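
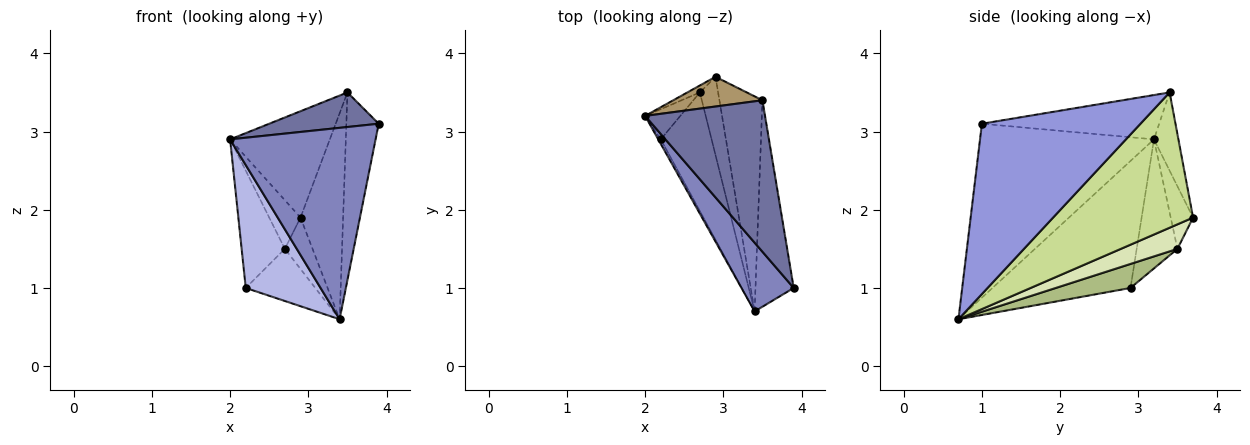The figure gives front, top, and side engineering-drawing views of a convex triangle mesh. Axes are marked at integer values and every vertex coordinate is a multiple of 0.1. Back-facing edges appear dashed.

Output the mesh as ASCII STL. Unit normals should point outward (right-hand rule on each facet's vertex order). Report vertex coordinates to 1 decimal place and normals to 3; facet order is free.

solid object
 facet normal -0.339 -0.209 0.917
  outer loop
   vertex 3.5 3.4 3.5
   vertex 2.0 3.2 2.9
   vertex 3.9 1.0 3.1
  endloop
 endfacet
 facet normal -0.748 -0.625 0.225
  outer loop
   vertex 3.4 0.7 0.6
   vertex 3.9 1.0 3.1
   vertex 2.0 3.2 2.9
  endloop
 endfacet
 facet normal 0.957 0.195 -0.215
  outer loop
   vertex 3.4 0.7 0.6
   vertex 3.5 3.4 3.5
   vertex 3.9 1.0 3.1
  endloop
 endfacet
 facet normal -0.879 -0.476 -0.017
  outer loop
   vertex 2.2 2.9 1.0
   vertex 3.4 0.7 0.6
   vertex 2.0 3.2 2.9
  endloop
 endfacet
 facet normal -0.674 0.715 -0.184
  outer loop
   vertex 2.2 2.9 1.0
   vertex 2.0 3.2 2.9
   vertex 2.7 3.5 1.5
  endloop
 endfacet
 facet normal 0.397 0.369 -0.840
  outer loop
   vertex 2.2 2.9 1.0
   vertex 2.7 3.5 1.5
   vertex 3.4 0.7 0.6
  endloop
 endfacet
 facet normal 0.915 0.279 -0.291
  outer loop
   vertex 2.9 3.7 1.9
   vertex 3.5 3.4 3.5
   vertex 3.4 0.7 0.6
  endloop
 endfacet
 facet normal 0.747 0.365 -0.556
  outer loop
   vertex 2.9 3.7 1.9
   vertex 3.4 0.7 0.6
   vertex 2.7 3.5 1.5
  endloop
 endfacet
 facet normal -0.230 0.937 0.262
  outer loop
   vertex 2.9 3.7 1.9
   vertex 2.0 3.2 2.9
   vertex 3.5 3.4 3.5
  endloop
 endfacet
 facet normal -0.577 0.808 -0.115
  outer loop
   vertex 2.9 3.7 1.9
   vertex 2.7 3.5 1.5
   vertex 2.0 3.2 2.9
  endloop
 endfacet
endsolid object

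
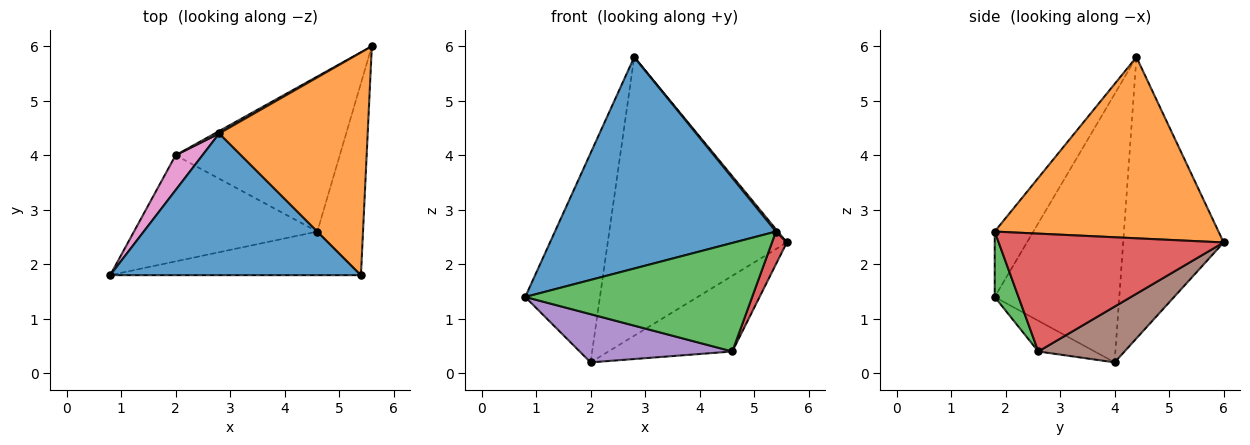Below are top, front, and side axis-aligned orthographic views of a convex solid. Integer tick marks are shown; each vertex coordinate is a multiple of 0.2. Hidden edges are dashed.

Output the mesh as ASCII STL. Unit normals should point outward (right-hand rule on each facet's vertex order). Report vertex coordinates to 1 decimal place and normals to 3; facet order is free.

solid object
 facet normal -0.144 -0.822 0.551
  outer loop
   vertex 2.8 4.4 5.8
   vertex 0.8 1.8 1.4
   vertex 5.4 1.8 2.6
  endloop
 endfacet
 facet normal 0.773 -0.007 0.634
  outer loop
   vertex 2.8 4.4 5.8
   vertex 5.4 1.8 2.6
   vertex 5.6 6.0 2.4
  endloop
 endfacet
 facet normal 0.097 -0.924 -0.371
  outer loop
   vertex 4.6 2.6 0.4
   vertex 5.4 1.8 2.6
   vertex 0.8 1.8 1.4
  endloop
 endfacet
 facet normal 0.931 -0.061 -0.361
  outer loop
   vertex 4.6 2.6 0.4
   vertex 5.6 6.0 2.4
   vertex 5.4 1.8 2.6
  endloop
 endfacet
 facet normal -0.151 -0.409 -0.900
  outer loop
   vertex 2.0 4.0 0.2
   vertex 4.6 2.6 0.4
   vertex 0.8 1.8 1.4
  endloop
 endfacet
 facet normal 0.292 0.420 -0.859
  outer loop
   vertex 2.0 4.0 0.2
   vertex 5.6 6.0 2.4
   vertex 4.6 2.6 0.4
  endloop
 endfacet
 facet normal -0.854 0.513 0.085
  outer loop
   vertex 2.0 4.0 0.2
   vertex 0.8 1.8 1.4
   vertex 2.8 4.4 5.8
  endloop
 endfacet
 facet normal -0.489 0.872 0.008
  outer loop
   vertex 2.0 4.0 0.2
   vertex 2.8 4.4 5.8
   vertex 5.6 6.0 2.4
  endloop
 endfacet
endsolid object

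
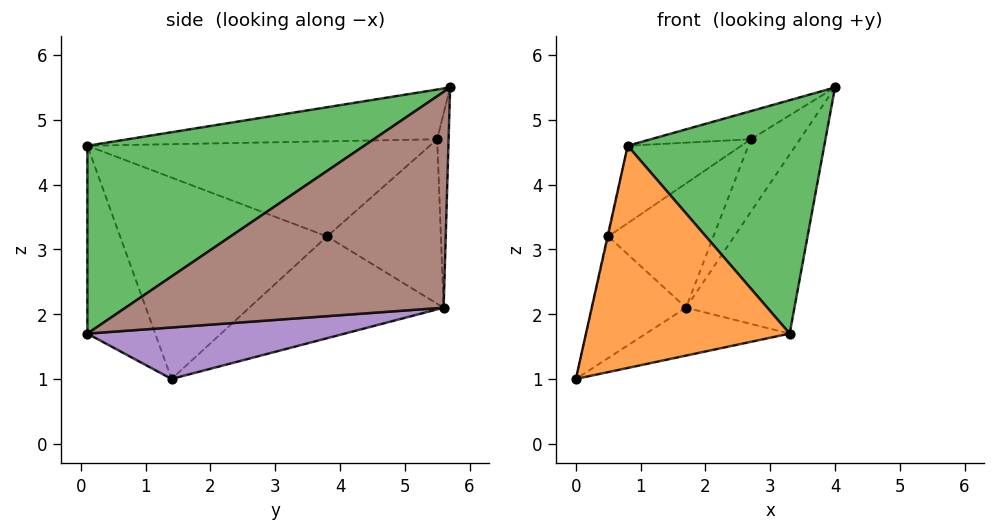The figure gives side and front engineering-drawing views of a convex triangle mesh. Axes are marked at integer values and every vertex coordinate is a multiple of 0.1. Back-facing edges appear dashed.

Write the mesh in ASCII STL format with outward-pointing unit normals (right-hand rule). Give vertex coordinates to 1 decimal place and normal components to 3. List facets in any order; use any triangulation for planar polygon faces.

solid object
 facet normal -0.976 0.003 0.218
  outer loop
   vertex 0.5 3.8 3.2
   vertex 0.0 1.4 1.0
   vertex 0.8 0.1 4.6
  endloop
 endfacet
 facet normal -0.305 -0.915 -0.263
  outer loop
   vertex 3.3 0.1 1.7
   vertex 0.8 0.1 4.6
   vertex 0.0 1.4 1.0
  endloop
 endfacet
 facet normal 0.667 -0.474 0.575
  outer loop
   vertex 3.3 0.1 1.7
   vertex 4.0 5.7 5.5
   vertex 0.8 0.1 4.6
  endloop
 endfacet
 facet normal -0.869 0.420 -0.261
  outer loop
   vertex 1.7 5.6 2.1
   vertex 0.0 1.4 1.0
   vertex 0.5 3.8 3.2
  endloop
 endfacet
 facet normal 0.260 0.145 -0.955
  outer loop
   vertex 1.7 5.6 2.1
   vertex 3.3 0.1 1.7
   vertex 0.0 1.4 1.0
  endloop
 endfacet
 facet normal 0.794 0.271 -0.545
  outer loop
   vertex 1.7 5.6 2.1
   vertex 4.0 5.7 5.5
   vertex 3.3 0.1 1.7
  endloop
 endfacet
 facet normal -0.225 0.967 0.124
  outer loop
   vertex 2.7 5.5 4.7
   vertex 4.0 5.7 5.5
   vertex 1.7 5.6 2.1
  endloop
 endfacet
 facet normal -0.702 0.648 0.295
  outer loop
   vertex 2.7 5.5 4.7
   vertex 1.7 5.6 2.1
   vertex 0.5 3.8 3.2
  endloop
 endfacet
 facet normal -0.535 0.173 0.827
  outer loop
   vertex 2.7 5.5 4.7
   vertex 0.8 0.1 4.6
   vertex 4.0 5.7 5.5
  endloop
 endfacet
 facet normal -0.659 0.219 0.719
  outer loop
   vertex 2.7 5.5 4.7
   vertex 0.5 3.8 3.2
   vertex 0.8 0.1 4.6
  endloop
 endfacet
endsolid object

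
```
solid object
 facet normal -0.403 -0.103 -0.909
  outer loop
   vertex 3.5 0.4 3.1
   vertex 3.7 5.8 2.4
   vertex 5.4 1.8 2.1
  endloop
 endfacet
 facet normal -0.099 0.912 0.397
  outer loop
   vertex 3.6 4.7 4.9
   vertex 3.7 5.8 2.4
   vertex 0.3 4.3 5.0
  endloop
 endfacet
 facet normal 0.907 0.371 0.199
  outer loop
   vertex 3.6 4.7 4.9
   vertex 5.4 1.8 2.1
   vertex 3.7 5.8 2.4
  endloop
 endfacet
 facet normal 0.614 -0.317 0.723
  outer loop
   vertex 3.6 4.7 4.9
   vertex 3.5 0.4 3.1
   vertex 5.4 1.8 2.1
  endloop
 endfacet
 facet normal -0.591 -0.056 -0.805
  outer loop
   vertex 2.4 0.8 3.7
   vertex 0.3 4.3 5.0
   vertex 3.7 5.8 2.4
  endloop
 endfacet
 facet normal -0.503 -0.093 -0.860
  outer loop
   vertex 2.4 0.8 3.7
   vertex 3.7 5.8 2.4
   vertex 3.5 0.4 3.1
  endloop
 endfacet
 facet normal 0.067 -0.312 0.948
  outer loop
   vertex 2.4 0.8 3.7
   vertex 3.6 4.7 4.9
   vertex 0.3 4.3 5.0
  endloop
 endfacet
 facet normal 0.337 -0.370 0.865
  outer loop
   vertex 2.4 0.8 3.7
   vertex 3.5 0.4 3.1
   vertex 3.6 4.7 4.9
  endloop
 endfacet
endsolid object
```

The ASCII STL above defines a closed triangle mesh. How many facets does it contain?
8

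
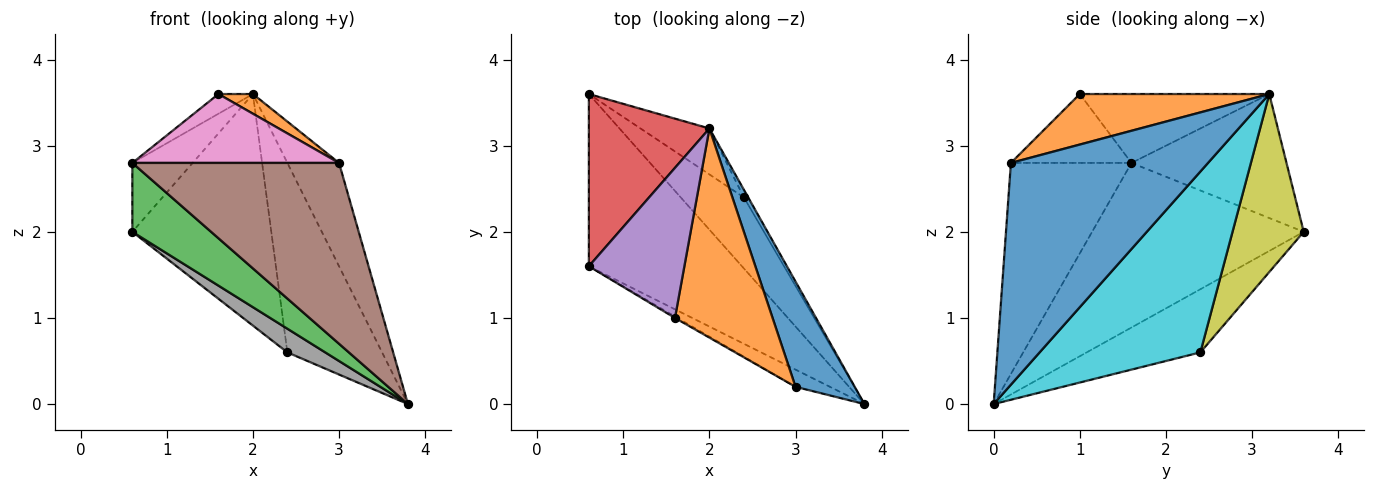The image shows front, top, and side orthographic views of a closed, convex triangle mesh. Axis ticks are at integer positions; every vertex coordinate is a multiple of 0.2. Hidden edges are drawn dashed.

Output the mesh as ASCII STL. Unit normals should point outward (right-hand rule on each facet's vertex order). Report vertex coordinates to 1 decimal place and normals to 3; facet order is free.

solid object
 facet normal 0.937 0.246 0.250
  outer loop
   vertex 3.0 0.2 2.8
   vertex 3.8 0.0 0.0
   vertex 2.0 3.2 3.6
  endloop
 endfacet
 facet normal 0.458 -0.083 0.885
  outer loop
   vertex 3.0 0.2 2.8
   vertex 2.0 3.2 3.6
   vertex 1.6 1.0 3.6
  endloop
 endfacet
 facet normal -0.706 -0.263 -0.657
  outer loop
   vertex 0.6 1.6 2.8
   vertex 0.6 3.6 2.0
   vertex 3.8 0.0 0.0
  endloop
 endfacet
 facet normal -0.691 0.269 0.671
  outer loop
   vertex 0.6 1.6 2.8
   vertex 2.0 3.2 3.6
   vertex 0.6 3.6 2.0
  endloop
 endfacet
 facet normal -0.582 0.106 0.806
  outer loop
   vertex 0.6 1.6 2.8
   vertex 1.6 1.0 3.6
   vertex 2.0 3.2 3.6
  endloop
 endfacet
 facet normal -0.502 -0.861 -0.082
  outer loop
   vertex 0.6 1.6 2.8
   vertex 3.8 0.0 0.0
   vertex 3.0 0.2 2.8
  endloop
 endfacet
 facet normal -0.504 -0.864 -0.018
  outer loop
   vertex 0.6 1.6 2.8
   vertex 3.0 0.2 2.8
   vertex 1.6 1.0 3.6
  endloop
 endfacet
 facet normal -0.688 -0.229 -0.688
  outer loop
   vertex 2.4 2.4 0.6
   vertex 3.8 0.0 0.0
   vertex 0.6 3.6 2.0
  endloop
 endfacet
 facet normal 0.449 0.876 -0.174
  outer loop
   vertex 2.4 2.4 0.6
   vertex 0.6 3.6 2.0
   vertex 2.0 3.2 3.6
  endloop
 endfacet
 facet normal 0.861 0.508 -0.021
  outer loop
   vertex 2.4 2.4 0.6
   vertex 2.0 3.2 3.6
   vertex 3.8 0.0 0.0
  endloop
 endfacet
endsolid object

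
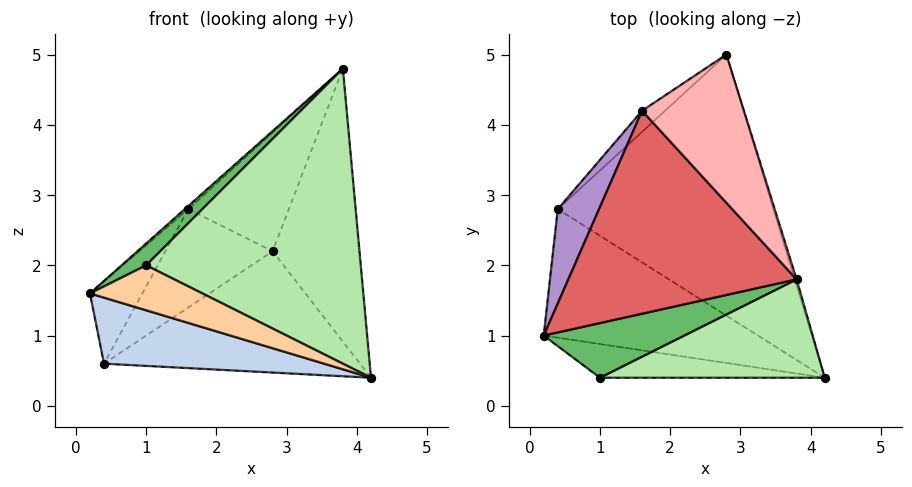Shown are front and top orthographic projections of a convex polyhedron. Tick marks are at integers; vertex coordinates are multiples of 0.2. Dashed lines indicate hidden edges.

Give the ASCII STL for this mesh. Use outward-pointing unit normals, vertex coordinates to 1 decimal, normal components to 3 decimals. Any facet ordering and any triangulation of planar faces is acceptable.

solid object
 facet normal 0.956 0.293 -0.006
  outer loop
   vertex 3.8 1.8 4.8
   vertex 4.2 0.4 0.4
   vertex 2.8 5.0 2.2
  endloop
 endfacet
 facet normal -0.318 -0.433 -0.843
  outer loop
   vertex 0.4 2.8 0.6
   vertex 4.2 0.4 0.4
   vertex 0.2 1.0 1.6
  endloop
 endfacet
 facet normal 0.213 0.412 -0.886
  outer loop
   vertex 0.4 2.8 0.6
   vertex 2.8 5.0 2.2
   vertex 4.2 0.4 0.4
  endloop
 endfacet
 facet normal -0.287 -0.766 -0.575
  outer loop
   vertex 1.0 0.4 2.0
   vertex 0.2 1.0 1.6
   vertex 4.2 0.4 0.4
  endloop
 endfacet
 facet normal -0.596 -0.298 0.745
  outer loop
   vertex 1.0 0.4 2.0
   vertex 3.8 1.8 4.8
   vertex 0.2 1.0 1.6
  endloop
 endfacet
 facet normal 0.156 -0.937 0.312
  outer loop
   vertex 1.0 0.4 2.0
   vertex 4.2 0.4 0.4
   vertex 3.8 1.8 4.8
  endloop
 endfacet
 facet normal -0.666 0.011 0.746
  outer loop
   vertex 1.6 4.2 2.8
   vertex 0.2 1.0 1.6
   vertex 3.8 1.8 4.8
  endloop
 endfacet
 facet normal -0.027 0.625 0.780
  outer loop
   vertex 1.6 4.2 2.8
   vertex 3.8 1.8 4.8
   vertex 2.8 5.0 2.2
  endloop
 endfacet
 facet normal -0.907 0.277 0.318
  outer loop
   vertex 1.6 4.2 2.8
   vertex 0.4 2.8 0.6
   vertex 0.2 1.0 1.6
  endloop
 endfacet
 facet normal -0.603 0.780 -0.167
  outer loop
   vertex 1.6 4.2 2.8
   vertex 2.8 5.0 2.2
   vertex 0.4 2.8 0.6
  endloop
 endfacet
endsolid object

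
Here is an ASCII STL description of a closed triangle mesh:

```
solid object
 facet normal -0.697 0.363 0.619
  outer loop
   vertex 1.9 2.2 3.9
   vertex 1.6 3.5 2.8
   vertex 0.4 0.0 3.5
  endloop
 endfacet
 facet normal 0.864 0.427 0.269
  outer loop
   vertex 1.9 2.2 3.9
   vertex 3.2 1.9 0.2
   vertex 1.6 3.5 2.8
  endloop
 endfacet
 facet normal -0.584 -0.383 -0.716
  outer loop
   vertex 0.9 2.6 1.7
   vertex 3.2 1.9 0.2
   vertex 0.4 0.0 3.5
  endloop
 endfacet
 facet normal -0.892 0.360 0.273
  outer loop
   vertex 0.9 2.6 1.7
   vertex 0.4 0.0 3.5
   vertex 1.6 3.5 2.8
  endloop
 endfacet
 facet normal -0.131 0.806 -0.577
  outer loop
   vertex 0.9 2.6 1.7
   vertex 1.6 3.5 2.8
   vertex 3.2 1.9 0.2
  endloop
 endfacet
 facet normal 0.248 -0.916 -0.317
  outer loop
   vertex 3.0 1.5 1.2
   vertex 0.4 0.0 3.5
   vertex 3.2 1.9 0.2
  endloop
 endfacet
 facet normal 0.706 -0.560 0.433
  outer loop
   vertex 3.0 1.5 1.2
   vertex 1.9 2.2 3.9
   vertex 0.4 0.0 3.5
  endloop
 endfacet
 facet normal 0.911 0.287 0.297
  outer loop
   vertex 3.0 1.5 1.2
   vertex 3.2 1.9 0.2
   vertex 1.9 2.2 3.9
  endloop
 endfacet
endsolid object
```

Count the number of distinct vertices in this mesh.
6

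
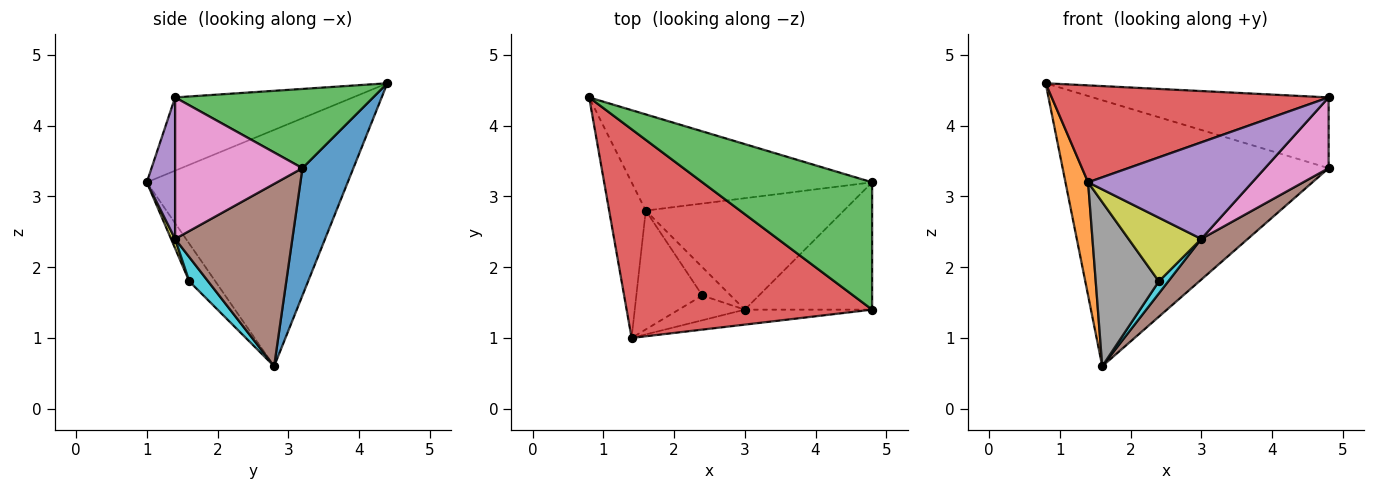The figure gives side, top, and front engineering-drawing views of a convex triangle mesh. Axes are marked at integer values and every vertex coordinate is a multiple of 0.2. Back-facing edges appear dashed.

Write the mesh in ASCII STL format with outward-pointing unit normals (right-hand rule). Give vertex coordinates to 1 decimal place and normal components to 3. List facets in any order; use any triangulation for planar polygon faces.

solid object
 facet normal 0.177 0.925 -0.335
  outer loop
   vertex 1.6 2.8 0.6
   vertex 0.8 4.4 4.6
   vertex 4.8 3.2 3.4
  endloop
 endfacet
 facet normal -0.982 -0.111 -0.152
  outer loop
   vertex 1.6 2.8 0.6
   vertex 1.4 1.0 3.2
   vertex 0.8 4.4 4.6
  endloop
 endfacet
 facet normal 0.378 0.450 0.809
  outer loop
   vertex 4.8 1.4 4.4
   vertex 4.8 3.2 3.4
   vertex 0.8 4.4 4.6
  endloop
 endfacet
 facet normal -0.261 -0.407 0.875
  outer loop
   vertex 4.8 1.4 4.4
   vertex 0.8 4.4 4.6
   vertex 1.4 1.0 3.2
  endloop
 endfacet
 facet normal 0.168 -0.974 -0.151
  outer loop
   vertex 3.0 1.4 2.4
   vertex 4.8 1.4 4.4
   vertex 1.4 1.0 3.2
  endloop
 endfacet
 facet normal 0.654 -0.259 -0.711
  outer loop
   vertex 3.0 1.4 2.4
   vertex 1.6 2.8 0.6
   vertex 4.8 3.2 3.4
  endloop
 endfacet
 facet normal 0.697 -0.348 -0.627
  outer loop
   vertex 3.0 1.4 2.4
   vertex 4.8 3.2 3.4
   vertex 4.8 1.4 4.4
  endloop
 endfacet
 facet normal -0.318 -0.768 -0.556
  outer loop
   vertex 2.4 1.6 1.8
   vertex 1.4 1.0 3.2
   vertex 1.6 2.8 0.6
  endloop
 endfacet
 facet normal 0.052 -0.931 -0.362
  outer loop
   vertex 2.4 1.6 1.8
   vertex 3.0 1.4 2.4
   vertex 1.4 1.0 3.2
  endloop
 endfacet
 facet normal 0.619 -0.309 -0.722
  outer loop
   vertex 2.4 1.6 1.8
   vertex 1.6 2.8 0.6
   vertex 3.0 1.4 2.4
  endloop
 endfacet
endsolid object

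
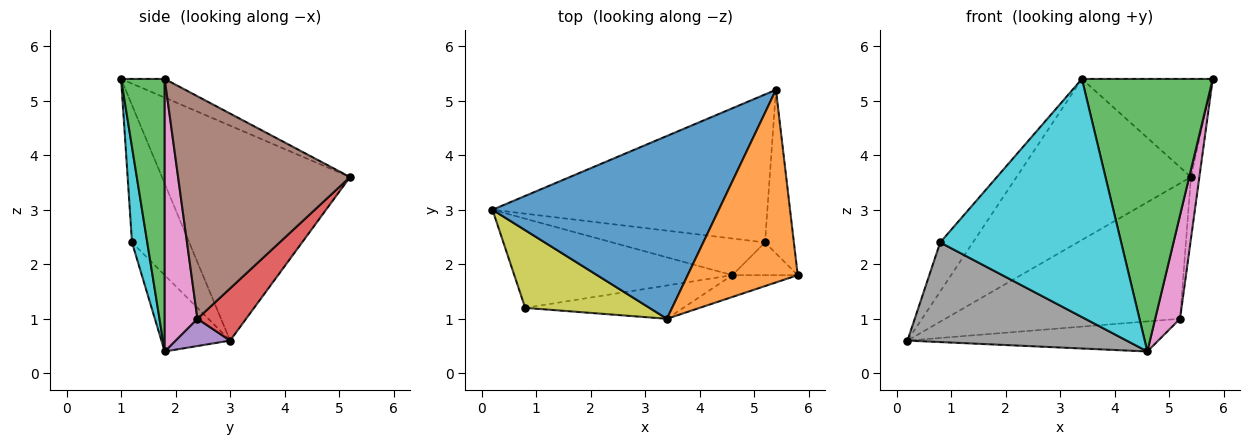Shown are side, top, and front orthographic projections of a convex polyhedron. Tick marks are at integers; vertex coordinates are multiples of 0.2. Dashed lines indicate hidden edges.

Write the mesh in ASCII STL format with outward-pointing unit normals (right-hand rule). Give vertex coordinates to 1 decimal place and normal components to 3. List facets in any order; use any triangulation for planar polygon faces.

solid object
 facet normal -0.580 0.538 0.611
  outer loop
   vertex 3.4 1.0 5.4
   vertex 5.4 5.2 3.6
   vertex 0.2 3.0 0.6
  endloop
 endfacet
 facet normal -0.150 0.449 0.881
  outer loop
   vertex 3.4 1.0 5.4
   vertex 5.8 1.8 5.4
   vertex 5.4 5.2 3.6
  endloop
 endfacet
 facet normal 0.315 -0.946 -0.076
  outer loop
   vertex 3.4 1.0 5.4
   vertex 4.6 1.8 0.4
   vertex 5.8 1.8 5.4
  endloop
 endfacet
 facet normal 0.139 0.669 -0.731
  outer loop
   vertex 5.2 2.4 1.0
   vertex 0.2 3.0 0.6
   vertex 5.4 5.2 3.6
  endloop
 endfacet
 facet normal 0.137 0.629 -0.765
  outer loop
   vertex 5.2 2.4 1.0
   vertex 4.6 1.8 0.4
   vertex 0.2 3.0 0.6
  endloop
 endfacet
 facet normal 0.991 0.049 -0.128
  outer loop
   vertex 5.2 2.4 1.0
   vertex 5.4 5.2 3.6
   vertex 5.8 1.8 5.4
  endloop
 endfacet
 facet normal 0.782 -0.594 -0.188
  outer loop
   vertex 5.2 2.4 1.0
   vertex 5.8 1.8 5.4
   vertex 4.6 1.8 0.4
  endloop
 endfacet
 facet normal -0.227 -0.725 -0.650
  outer loop
   vertex 0.8 1.2 2.4
   vertex 0.2 3.0 0.6
   vertex 4.6 1.8 0.4
  endloop
 endfacet
 facet normal -0.683 0.390 0.618
  outer loop
   vertex 0.8 1.2 2.4
   vertex 3.4 1.0 5.4
   vertex 0.2 3.0 0.6
  endloop
 endfacet
 facet normal 0.083 -0.987 -0.138
  outer loop
   vertex 0.8 1.2 2.4
   vertex 4.6 1.8 0.4
   vertex 3.4 1.0 5.4
  endloop
 endfacet
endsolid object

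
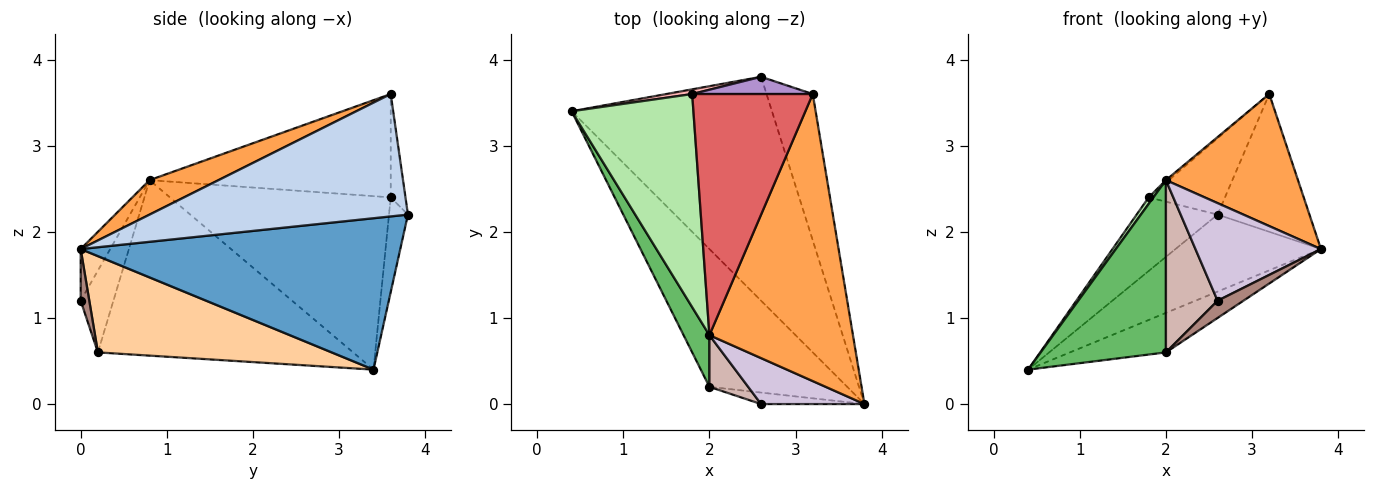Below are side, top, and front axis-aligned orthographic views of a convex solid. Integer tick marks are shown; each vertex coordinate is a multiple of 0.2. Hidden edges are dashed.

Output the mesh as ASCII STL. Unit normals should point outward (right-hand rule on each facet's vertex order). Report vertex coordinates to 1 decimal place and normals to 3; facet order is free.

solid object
 facet normal 0.581 0.265 -0.769
  outer loop
   vertex 2.6 3.8 2.2
   vertex 3.8 0.0 1.8
   vertex 0.4 3.4 0.4
  endloop
 endfacet
 facet normal 0.888 0.316 -0.335
  outer loop
   vertex 2.6 3.8 2.2
   vertex 3.2 3.6 3.6
   vertex 3.8 0.0 1.8
  endloop
 endfacet
 facet normal 0.213 -0.408 0.888
  outer loop
   vertex 2.0 0.8 2.6
   vertex 3.8 0.0 1.8
   vertex 3.2 3.6 3.6
  endloop
 endfacet
 facet normal 0.557 0.229 -0.798
  outer loop
   vertex 2.0 0.2 0.6
   vertex 0.4 3.4 0.4
   vertex 3.8 0.0 1.8
  endloop
 endfacet
 facet normal -0.890 -0.437 0.131
  outer loop
   vertex 2.0 0.2 0.6
   vertex 2.0 0.8 2.6
   vertex 0.4 3.4 0.4
  endloop
 endfacet
 facet normal -0.818 -0.017 0.575
  outer loop
   vertex 1.8 3.6 2.4
   vertex 0.4 3.4 0.4
   vertex 2.0 0.8 2.6
  endloop
 endfacet
 facet normal -0.651 0.008 0.759
  outer loop
   vertex 1.8 3.6 2.4
   vertex 2.0 0.8 2.6
   vertex 3.2 3.6 3.6
  endloop
 endfacet
 facet normal -0.227 0.972 0.062
  outer loop
   vertex 1.8 3.6 2.4
   vertex 2.6 3.8 2.2
   vertex 0.4 3.4 0.4
  endloop
 endfacet
 facet normal -0.186 0.959 0.216
  outer loop
   vertex 1.8 3.6 2.4
   vertex 3.2 3.6 3.6
   vertex 2.6 3.8 2.2
  endloop
 endfacet
 facet normal -0.208 -0.885 0.416
  outer loop
   vertex 2.6 0.0 1.2
   vertex 3.8 0.0 1.8
   vertex 2.0 0.8 2.6
  endloop
 endfacet
 facet normal 0.267 -0.802 -0.535
  outer loop
   vertex 2.6 0.0 1.2
   vertex 2.0 0.2 0.6
   vertex 3.8 0.0 1.8
  endloop
 endfacet
 facet normal -0.519 -0.819 0.246
  outer loop
   vertex 2.6 0.0 1.2
   vertex 2.0 0.8 2.6
   vertex 2.0 0.2 0.6
  endloop
 endfacet
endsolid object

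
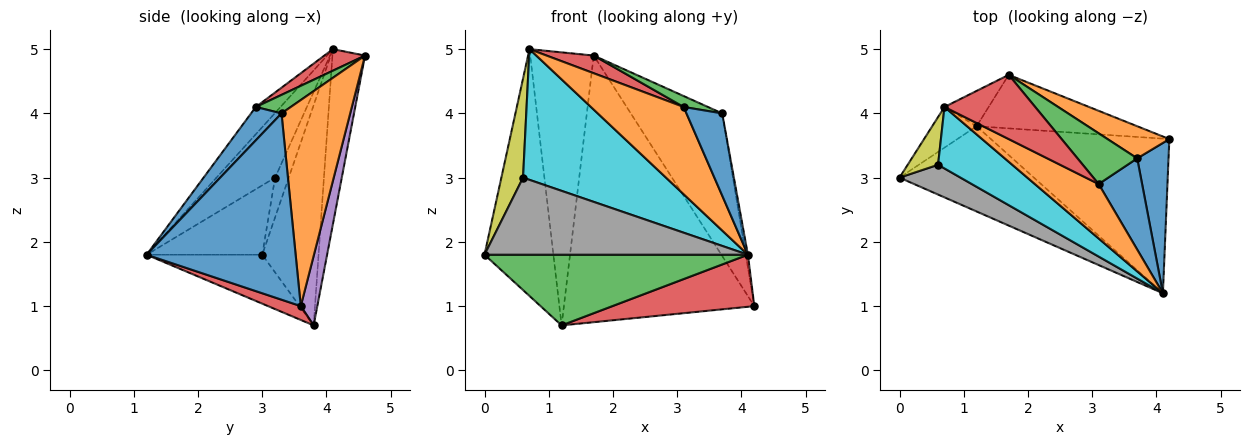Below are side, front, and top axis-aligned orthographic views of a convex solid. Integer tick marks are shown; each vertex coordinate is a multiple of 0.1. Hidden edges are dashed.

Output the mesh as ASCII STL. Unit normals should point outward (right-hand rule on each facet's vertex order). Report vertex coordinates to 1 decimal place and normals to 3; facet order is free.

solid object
 facet normal 0.986 0.014 0.166
  outer loop
   vertex 3.7 3.3 4.0
   vertex 4.1 1.2 1.8
   vertex 4.2 3.6 1.0
  endloop
 endfacet
 facet normal 0.591 0.787 0.177
  outer loop
   vertex 3.7 3.3 4.0
   vertex 4.2 3.6 1.0
   vertex 1.7 4.6 4.9
  endloop
 endfacet
 facet normal -0.270 -0.615 -0.741
  outer loop
   vertex 1.2 3.8 0.7
   vertex 4.1 1.2 1.8
   vertex 0.0 3.0 1.8
  endloop
 endfacet
 facet normal 0.073 -0.318 -0.945
  outer loop
   vertex 1.2 3.8 0.7
   vertex 4.2 3.6 1.0
   vertex 4.1 1.2 1.8
  endloop
 endfacet
 facet normal 0.085 0.977 -0.196
  outer loop
   vertex 1.2 3.8 0.7
   vertex 1.7 4.6 4.9
   vertex 4.2 3.6 1.0
  endloop
 endfacet
 facet normal -0.628 0.768 -0.127
  outer loop
   vertex 0.7 4.1 5.0
   vertex 1.2 3.8 0.7
   vertex 0.0 3.0 1.8
  endloop
 endfacet
 facet normal -0.453 0.884 -0.114
  outer loop
   vertex 0.7 4.1 5.0
   vertex 1.7 4.6 4.9
   vertex 1.2 3.8 0.7
  endloop
 endfacet
 facet normal -0.379 -0.863 0.333
  outer loop
   vertex 0.6 3.2 3.0
   vertex 0.0 3.0 1.8
   vertex 4.1 1.2 1.8
  endloop
 endfacet
 facet normal -0.493 -0.784 0.377
  outer loop
   vertex 0.6 3.2 3.0
   vertex 0.7 4.1 5.0
   vertex 0.0 3.0 1.8
  endloop
 endfacet
 facet normal -0.348 -0.848 0.399
  outer loop
   vertex 0.6 3.2 3.0
   vertex 4.1 1.2 1.8
   vertex 0.7 4.1 5.0
  endloop
 endfacet
 facet normal 0.495 -0.582 0.645
  outer loop
   vertex 3.1 2.9 4.1
   vertex 4.1 1.2 1.8
   vertex 3.7 3.3 4.0
  endloop
 endfacet
 facet normal -0.220 -0.828 0.516
  outer loop
   vertex 3.1 2.9 4.1
   vertex 0.7 4.1 5.0
   vertex 4.1 1.2 1.8
  endloop
 endfacet
 facet normal 0.290 -0.201 0.936
  outer loop
   vertex 3.1 2.9 4.1
   vertex 3.7 3.3 4.0
   vertex 1.7 4.6 4.9
  endloop
 endfacet
 facet normal 0.223 -0.258 0.940
  outer loop
   vertex 3.1 2.9 4.1
   vertex 1.7 4.6 4.9
   vertex 0.7 4.1 5.0
  endloop
 endfacet
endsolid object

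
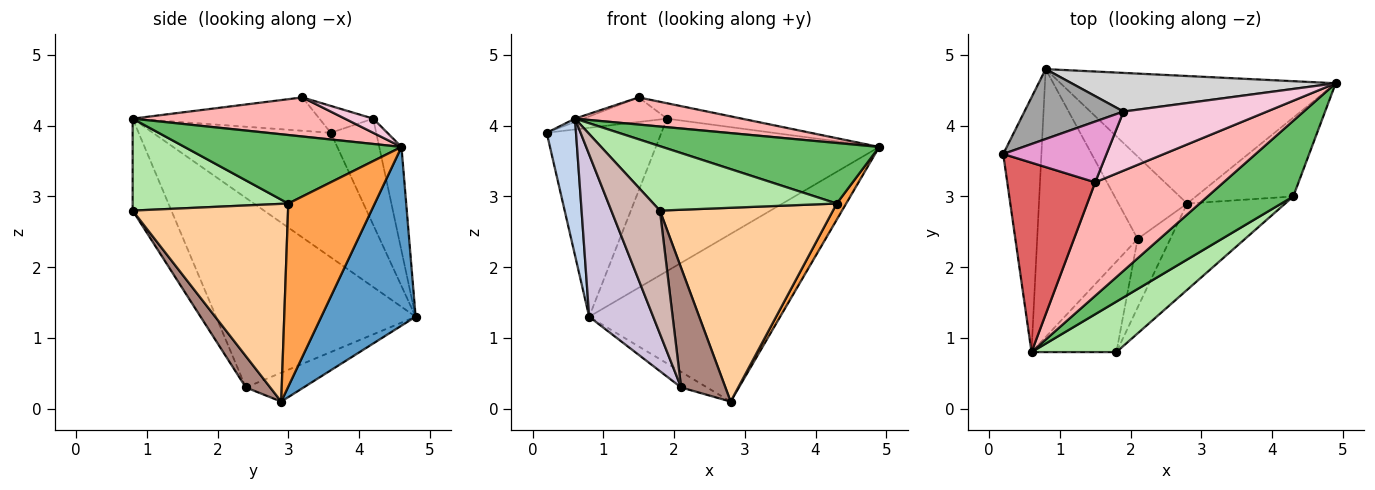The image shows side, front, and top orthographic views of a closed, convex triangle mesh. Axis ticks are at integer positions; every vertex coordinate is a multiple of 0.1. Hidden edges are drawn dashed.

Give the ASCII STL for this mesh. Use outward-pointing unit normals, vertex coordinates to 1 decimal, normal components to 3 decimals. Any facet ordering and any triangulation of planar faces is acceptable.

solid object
 facet normal 0.366 0.741 -0.563
  outer loop
   vertex 0.8 4.8 1.3
   vertex 4.9 4.6 3.7
   vertex 2.8 2.9 0.1
  endloop
 endfacet
 facet normal -0.944 -0.156 -0.290
  outer loop
   vertex 0.6 0.8 4.1
   vertex 0.2 3.6 3.9
   vertex 0.8 4.8 1.3
  endloop
 endfacet
 facet normal 0.879 -0.096 -0.467
  outer loop
   vertex 4.3 3.0 2.9
   vertex 2.8 2.9 0.1
   vertex 4.9 4.6 3.7
  endloop
 endfacet
 facet normal 0.634 -0.706 -0.315
  outer loop
   vertex 4.3 3.0 2.9
   vertex 1.8 0.8 2.8
   vertex 2.8 2.9 0.1
  endloop
 endfacet
 facet normal 0.530 -0.530 0.662
  outer loop
   vertex 4.3 3.0 2.9
   vertex 4.9 4.6 3.7
   vertex 0.6 0.8 4.1
  endloop
 endfacet
 facet normal 0.556 -0.655 0.513
  outer loop
   vertex 4.3 3.0 2.9
   vertex 0.6 0.8 4.1
   vertex 1.8 0.8 2.8
  endloop
 endfacet
 facet normal -0.355 0.016 0.935
  outer loop
   vertex 1.5 3.2 4.4
   vertex 0.2 3.6 3.9
   vertex 0.6 0.8 4.1
  endloop
 endfacet
 facet normal 0.284 -0.223 0.933
  outer loop
   vertex 1.5 3.2 4.4
   vertex 0.6 0.8 4.1
   vertex 4.9 4.6 3.7
  endloop
 endfacet
 facet normal -0.382 0.171 -0.908
  outer loop
   vertex 2.1 2.4 0.3
   vertex 0.8 4.8 1.3
   vertex 2.8 2.9 0.1
  endloop
 endfacet
 facet normal -0.850 -0.273 -0.450
  outer loop
   vertex 2.1 2.4 0.3
   vertex 0.6 0.8 4.1
   vertex 0.8 4.8 1.3
  endloop
 endfacet
 facet normal 0.431 -0.783 -0.449
  outer loop
   vertex 2.1 2.4 0.3
   vertex 2.8 2.9 0.1
   vertex 1.8 0.8 2.8
  endloop
 endfacet
 facet normal -0.540 -0.678 -0.499
  outer loop
   vertex 2.1 2.4 0.3
   vertex 1.8 0.8 2.8
   vertex 0.6 0.8 4.1
  endloop
 endfacet
 facet normal -0.235 0.364 0.901
  outer loop
   vertex 1.9 4.2 4.1
   vertex 0.2 3.6 3.9
   vertex 1.5 3.2 4.4
  endloop
 endfacet
 facet normal 0.095 0.251 0.963
  outer loop
   vertex 1.9 4.2 4.1
   vertex 1.5 3.2 4.4
   vertex 4.9 4.6 3.7
  endloop
 endfacet
 facet normal -0.349 0.879 0.325
  outer loop
   vertex 1.9 4.2 4.1
   vertex 0.8 4.8 1.3
   vertex 0.2 3.6 3.9
  endloop
 endfacet
 facet normal -0.096 0.965 0.244
  outer loop
   vertex 1.9 4.2 4.1
   vertex 4.9 4.6 3.7
   vertex 0.8 4.8 1.3
  endloop
 endfacet
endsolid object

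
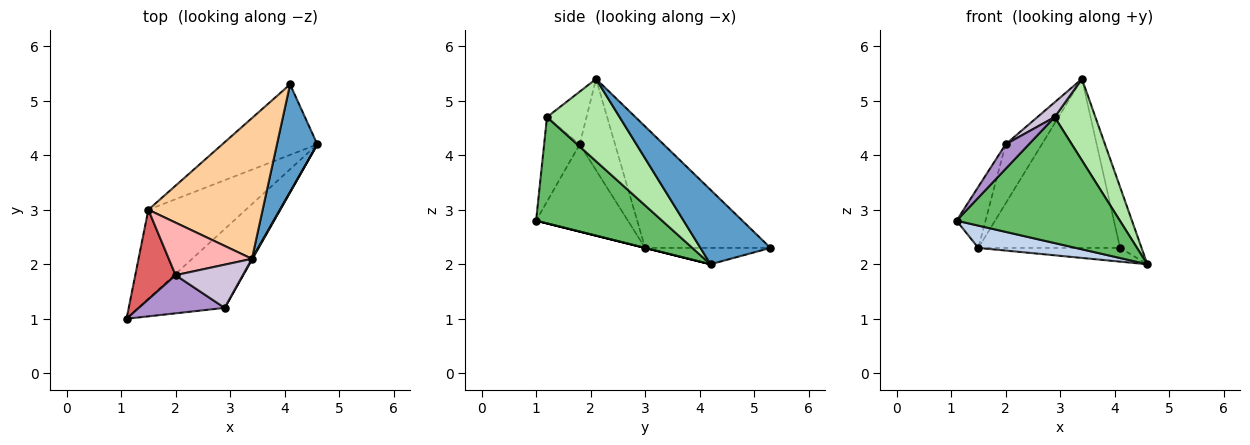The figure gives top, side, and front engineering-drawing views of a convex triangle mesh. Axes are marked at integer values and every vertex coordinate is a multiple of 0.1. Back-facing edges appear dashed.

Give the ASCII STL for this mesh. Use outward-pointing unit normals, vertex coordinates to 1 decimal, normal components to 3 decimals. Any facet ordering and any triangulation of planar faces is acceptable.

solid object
 facet normal 0.849 0.260 0.460
  outer loop
   vertex 3.4 2.1 5.4
   vertex 4.6 4.2 2.0
   vertex 4.1 5.3 2.3
  endloop
 endfacet
 facet normal 0.000 -0.243 -0.970
  outer loop
   vertex 1.5 3.0 2.3
   vertex 4.6 4.2 2.0
   vertex 1.1 1.0 2.8
  endloop
 endfacet
 facet normal -0.167 0.188 -0.968
  outer loop
   vertex 1.5 3.0 2.3
   vertex 4.1 5.3 2.3
   vertex 4.6 4.2 2.0
  endloop
 endfacet
 facet normal -0.562 0.636 0.529
  outer loop
   vertex 1.5 3.0 2.3
   vertex 3.4 2.1 5.4
   vertex 4.1 5.3 2.3
  endloop
 endfacet
 facet normal 0.547 -0.710 -0.444
  outer loop
   vertex 2.9 1.2 4.7
   vertex 1.1 1.0 2.8
   vertex 4.6 4.2 2.0
  endloop
 endfacet
 facet normal 0.872 -0.489 0.006
  outer loop
   vertex 2.9 1.2 4.7
   vertex 4.6 4.2 2.0
   vertex 3.4 2.1 5.4
  endloop
 endfacet
 facet normal -0.873 0.275 0.404
  outer loop
   vertex 2.0 1.8 4.2
   vertex 1.5 3.0 2.3
   vertex 1.1 1.0 2.8
  endloop
 endfacet
 facet normal -0.589 0.604 0.537
  outer loop
   vertex 2.0 1.8 4.2
   vertex 3.4 2.1 5.4
   vertex 1.5 3.0 2.3
  endloop
 endfacet
 facet normal -0.638 -0.417 0.648
  outer loop
   vertex 2.0 1.8 4.2
   vertex 1.1 1.0 2.8
   vertex 2.9 1.2 4.7
  endloop
 endfacet
 facet normal -0.596 -0.260 0.760
  outer loop
   vertex 2.0 1.8 4.2
   vertex 2.9 1.2 4.7
   vertex 3.4 2.1 5.4
  endloop
 endfacet
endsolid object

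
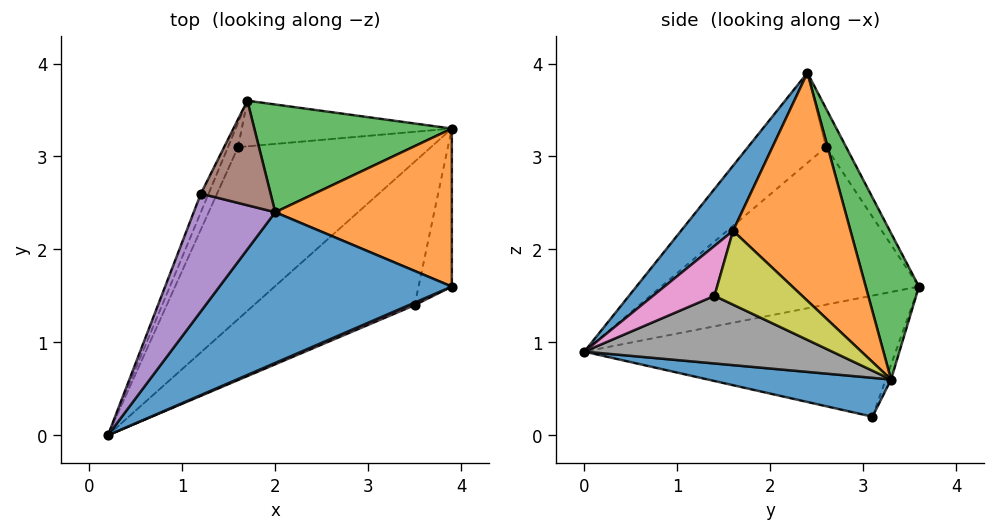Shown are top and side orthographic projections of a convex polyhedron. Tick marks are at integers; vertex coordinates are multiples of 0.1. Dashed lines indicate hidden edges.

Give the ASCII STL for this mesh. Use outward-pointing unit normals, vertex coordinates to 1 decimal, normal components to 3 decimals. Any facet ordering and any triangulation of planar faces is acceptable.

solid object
 facet normal 0.156 -0.815 0.558
  outer loop
   vertex 2.0 2.4 3.9
   vertex 0.2 0.0 0.9
   vertex 3.9 1.6 2.2
  endloop
 endfacet
 facet normal 0.685 0.499 0.531
  outer loop
   vertex 3.9 3.3 0.6
   vertex 2.0 2.4 3.9
   vertex 3.9 1.6 2.2
  endloop
 endfacet
 facet normal 0.303 0.860 0.409
  outer loop
   vertex 3.9 3.3 0.6
   vertex 1.7 3.6 1.6
   vertex 2.0 2.4 3.9
  endloop
 endfacet
 facet normal -0.919 0.392 -0.045
  outer loop
   vertex 1.2 2.6 3.1
   vertex 1.7 3.6 1.6
   vertex 0.2 0.0 0.9
  endloop
 endfacet
 facet normal -0.714 -0.272 0.646
  outer loop
   vertex 1.2 2.6 3.1
   vertex 0.2 0.0 0.9
   vertex 2.0 2.4 3.9
  endloop
 endfacet
 facet normal -0.263 0.841 0.473
  outer loop
   vertex 1.2 2.6 3.1
   vertex 2.0 2.4 3.9
   vertex 1.7 3.6 1.6
  endloop
 endfacet
 facet normal 0.383 -0.923 0.045
  outer loop
   vertex 3.5 1.4 1.5
   vertex 3.9 1.6 2.2
   vertex 0.2 0.0 0.9
  endloop
 endfacet
 facet normal 0.344 -0.460 -0.818
  outer loop
   vertex 3.5 1.4 1.5
   vertex 0.2 0.0 0.9
   vertex 3.9 3.3 0.6
  endloop
 endfacet
 facet normal 0.851 -0.360 -0.383
  outer loop
   vertex 3.5 1.4 1.5
   vertex 3.9 3.3 0.6
   vertex 3.9 1.6 2.2
  endloop
 endfacet
 facet normal -0.915 0.396 -0.076
  outer loop
   vertex 1.6 3.1 0.2
   vertex 0.2 0.0 0.9
   vertex 1.7 3.6 1.6
  endloop
 endfacet
 facet normal 0.189 -0.297 -0.936
  outer loop
   vertex 1.6 3.1 0.2
   vertex 3.9 3.3 0.6
   vertex 0.2 0.0 0.9
  endloop
 endfacet
 facet normal -0.024 0.942 -0.335
  outer loop
   vertex 1.6 3.1 0.2
   vertex 1.7 3.6 1.6
   vertex 3.9 3.3 0.6
  endloop
 endfacet
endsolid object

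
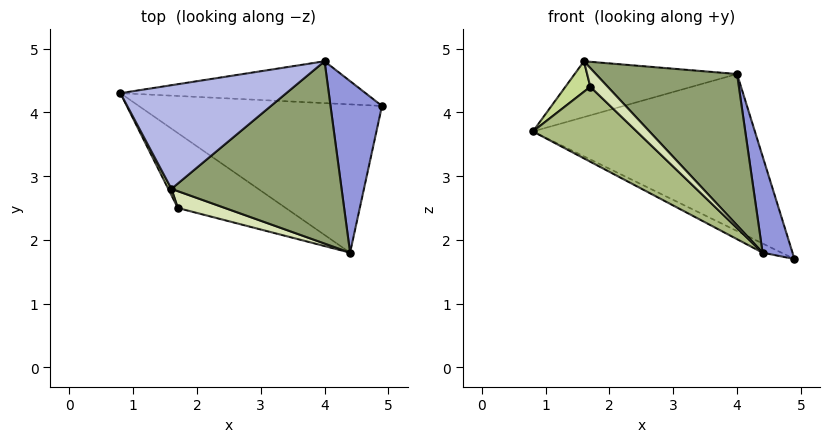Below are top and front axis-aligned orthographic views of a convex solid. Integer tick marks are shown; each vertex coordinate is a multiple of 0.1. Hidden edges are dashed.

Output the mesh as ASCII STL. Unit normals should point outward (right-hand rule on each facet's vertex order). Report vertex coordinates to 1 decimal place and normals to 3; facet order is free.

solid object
 facet normal -0.436 0.056 -0.898
  outer loop
   vertex 4.4 1.8 1.8
   vertex 0.8 4.3 3.7
   vertex 4.9 4.1 1.7
  endloop
 endfacet
 facet normal -0.078 0.963 -0.257
  outer loop
   vertex 4.0 4.8 4.6
   vertex 4.9 4.1 1.7
   vertex 0.8 4.3 3.7
  endloop
 endfacet
 facet normal 0.925 -0.187 0.332
  outer loop
   vertex 4.0 4.8 4.6
   vertex 4.4 1.8 1.8
   vertex 4.9 4.1 1.7
  endloop
 endfacet
 facet normal -0.306 0.451 0.838
  outer loop
   vertex 1.6 2.8 4.8
   vertex 4.0 4.8 4.6
   vertex 0.8 4.3 3.7
  endloop
 endfacet
 facet normal 0.512 -0.549 0.661
  outer loop
   vertex 1.6 2.8 4.8
   vertex 4.4 1.8 1.8
   vertex 4.0 4.8 4.6
  endloop
 endfacet
 facet normal -0.654 -0.535 -0.535
  outer loop
   vertex 1.7 2.5 4.4
   vertex 0.8 4.3 3.7
   vertex 4.4 1.8 1.8
  endloop
 endfacet
 facet normal -0.904 -0.418 0.088
  outer loop
   vertex 1.7 2.5 4.4
   vertex 1.6 2.8 4.8
   vertex 0.8 4.3 3.7
  endloop
 endfacet
 facet normal 0.412 -0.676 0.610
  outer loop
   vertex 1.7 2.5 4.4
   vertex 4.4 1.8 1.8
   vertex 1.6 2.8 4.8
  endloop
 endfacet
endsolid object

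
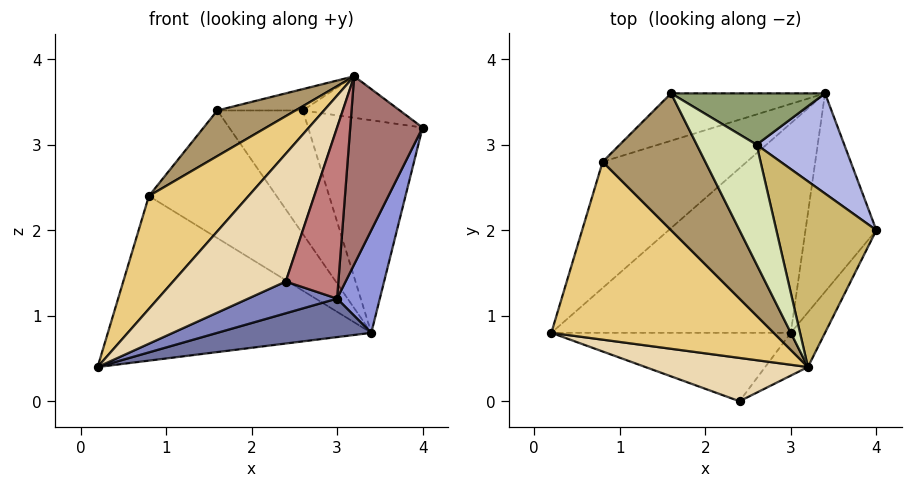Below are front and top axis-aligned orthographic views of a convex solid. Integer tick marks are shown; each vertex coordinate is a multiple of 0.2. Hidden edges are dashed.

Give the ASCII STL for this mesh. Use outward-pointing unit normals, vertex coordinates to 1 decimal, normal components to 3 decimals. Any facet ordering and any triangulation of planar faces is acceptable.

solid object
 facet normal 0.271 -0.174 -0.947
  outer loop
   vertex 3.0 0.8 1.2
   vertex 0.2 0.8 0.4
   vertex 3.4 3.6 0.8
  endloop
 endfacet
 facet normal 0.251 -0.408 -0.878
  outer loop
   vertex 3.0 0.8 1.2
   vertex 2.4 0.0 1.4
   vertex 0.2 0.8 0.4
  endloop
 endfacet
 facet normal 0.919 -0.181 -0.351
  outer loop
   vertex 3.0 0.8 1.2
   vertex 3.4 3.6 0.8
   vertex 4.0 2.0 3.2
  endloop
 endfacet
 facet normal 0.577 0.739 0.348
  outer loop
   vertex 2.6 3.0 3.4
   vertex 4.0 2.0 3.2
   vertex 3.4 3.6 0.8
  endloop
 endfacet
 facet normal 0.485 0.808 0.336
  outer loop
   vertex 2.6 3.0 3.4
   vertex 3.4 3.6 0.8
   vertex 1.6 3.6 3.4
  endloop
 endfacet
 facet normal -0.526 0.675 -0.517
  outer loop
   vertex 0.8 2.8 2.4
   vertex 3.4 3.6 0.8
   vertex 0.2 0.8 0.4
  endloop
 endfacet
 facet normal -0.449 0.838 -0.311
  outer loop
   vertex 0.8 2.8 2.4
   vertex 1.6 3.6 3.4
   vertex 3.4 3.6 0.8
  endloop
 endfacet
 facet normal 0.105 0.175 0.979
  outer loop
   vertex 3.2 0.4 3.8
   vertex 2.6 3.0 3.4
   vertex 1.6 3.6 3.4
  endloop
 endfacet
 facet normal -0.656 -0.239 0.716
  outer loop
   vertex 3.2 0.4 3.8
   vertex 1.6 3.6 3.4
   vertex 0.8 2.8 2.4
  endloop
 endfacet
 facet normal 0.283 0.209 0.936
  outer loop
   vertex 3.2 0.4 3.8
   vertex 4.0 2.0 3.2
   vertex 2.6 3.0 3.4
  endloop
 endfacet
 facet normal -0.717 -0.374 0.589
  outer loop
   vertex 3.2 0.4 3.8
   vertex 0.8 2.8 2.4
   vertex 0.2 0.8 0.4
  endloop
 endfacet
 facet normal -0.440 -0.850 0.288
  outer loop
   vertex 3.2 0.4 3.8
   vertex 0.2 0.8 0.4
   vertex 2.4 0.0 1.4
  endloop
 endfacet
 facet normal 0.863 -0.485 -0.141
  outer loop
   vertex 3.2 0.4 3.8
   vertex 3.0 0.8 1.2
   vertex 4.0 2.0 3.2
  endloop
 endfacet
 facet normal 0.772 -0.617 -0.154
  outer loop
   vertex 3.2 0.4 3.8
   vertex 2.4 0.0 1.4
   vertex 3.0 0.8 1.2
  endloop
 endfacet
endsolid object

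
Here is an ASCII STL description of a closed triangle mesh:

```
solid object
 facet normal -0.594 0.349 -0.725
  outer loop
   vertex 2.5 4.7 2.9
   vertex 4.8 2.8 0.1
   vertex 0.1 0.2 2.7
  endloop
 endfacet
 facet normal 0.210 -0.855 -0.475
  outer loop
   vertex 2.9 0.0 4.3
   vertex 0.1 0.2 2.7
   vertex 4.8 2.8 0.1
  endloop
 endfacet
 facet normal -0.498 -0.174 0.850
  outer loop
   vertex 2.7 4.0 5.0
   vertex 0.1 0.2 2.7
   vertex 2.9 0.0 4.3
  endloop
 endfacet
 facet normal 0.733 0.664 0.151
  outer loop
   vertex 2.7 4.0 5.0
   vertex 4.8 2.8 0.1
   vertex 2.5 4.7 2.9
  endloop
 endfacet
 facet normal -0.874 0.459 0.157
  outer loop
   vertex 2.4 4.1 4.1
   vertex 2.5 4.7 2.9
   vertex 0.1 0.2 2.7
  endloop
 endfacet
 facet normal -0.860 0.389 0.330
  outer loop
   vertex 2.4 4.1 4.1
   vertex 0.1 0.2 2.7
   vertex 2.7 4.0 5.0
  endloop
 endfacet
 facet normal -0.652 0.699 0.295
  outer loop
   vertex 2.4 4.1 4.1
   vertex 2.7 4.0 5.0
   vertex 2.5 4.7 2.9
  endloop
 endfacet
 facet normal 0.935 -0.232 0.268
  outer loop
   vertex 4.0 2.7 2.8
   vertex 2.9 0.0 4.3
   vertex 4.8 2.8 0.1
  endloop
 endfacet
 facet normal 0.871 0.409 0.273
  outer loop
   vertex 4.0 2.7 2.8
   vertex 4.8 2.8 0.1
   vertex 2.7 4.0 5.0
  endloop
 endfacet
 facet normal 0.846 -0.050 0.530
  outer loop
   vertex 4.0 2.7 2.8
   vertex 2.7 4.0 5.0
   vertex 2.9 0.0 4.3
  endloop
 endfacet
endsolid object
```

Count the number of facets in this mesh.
10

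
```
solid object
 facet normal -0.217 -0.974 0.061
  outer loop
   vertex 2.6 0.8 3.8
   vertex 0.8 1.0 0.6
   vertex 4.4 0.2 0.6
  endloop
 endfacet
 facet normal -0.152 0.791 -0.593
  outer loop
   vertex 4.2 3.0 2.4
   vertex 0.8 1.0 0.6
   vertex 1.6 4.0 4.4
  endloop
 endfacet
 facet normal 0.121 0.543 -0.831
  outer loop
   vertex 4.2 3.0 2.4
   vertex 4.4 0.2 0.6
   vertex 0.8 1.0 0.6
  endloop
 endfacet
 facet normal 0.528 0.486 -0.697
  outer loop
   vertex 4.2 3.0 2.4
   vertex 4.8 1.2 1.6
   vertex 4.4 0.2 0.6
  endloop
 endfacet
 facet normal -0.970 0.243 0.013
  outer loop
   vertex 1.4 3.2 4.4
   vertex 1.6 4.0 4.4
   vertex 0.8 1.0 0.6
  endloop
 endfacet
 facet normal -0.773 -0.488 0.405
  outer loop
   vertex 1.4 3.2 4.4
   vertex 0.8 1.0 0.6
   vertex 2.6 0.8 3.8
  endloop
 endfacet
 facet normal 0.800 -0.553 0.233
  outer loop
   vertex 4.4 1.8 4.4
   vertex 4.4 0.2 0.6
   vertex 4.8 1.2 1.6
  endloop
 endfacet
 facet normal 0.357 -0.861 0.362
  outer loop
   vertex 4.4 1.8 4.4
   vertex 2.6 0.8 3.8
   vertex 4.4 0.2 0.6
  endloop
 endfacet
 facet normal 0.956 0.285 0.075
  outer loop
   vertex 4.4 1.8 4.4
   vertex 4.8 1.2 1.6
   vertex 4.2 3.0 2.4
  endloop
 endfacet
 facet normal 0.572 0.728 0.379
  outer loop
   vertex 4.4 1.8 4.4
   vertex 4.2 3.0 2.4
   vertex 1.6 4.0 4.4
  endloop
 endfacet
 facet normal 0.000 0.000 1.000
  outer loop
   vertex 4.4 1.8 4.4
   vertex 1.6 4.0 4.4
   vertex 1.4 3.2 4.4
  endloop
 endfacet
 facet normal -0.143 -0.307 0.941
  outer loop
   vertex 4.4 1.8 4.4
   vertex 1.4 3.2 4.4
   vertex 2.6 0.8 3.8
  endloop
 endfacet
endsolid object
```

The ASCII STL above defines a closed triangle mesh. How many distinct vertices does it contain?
8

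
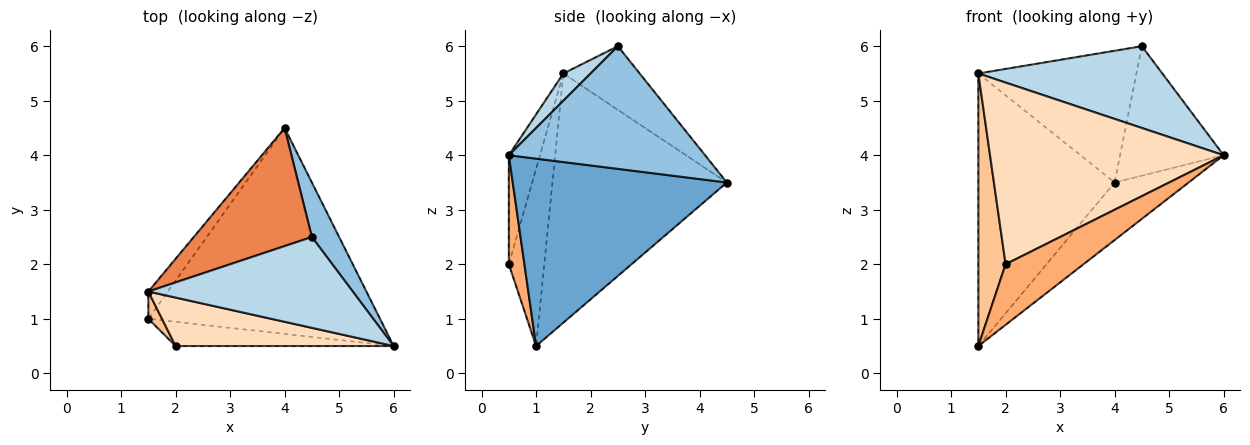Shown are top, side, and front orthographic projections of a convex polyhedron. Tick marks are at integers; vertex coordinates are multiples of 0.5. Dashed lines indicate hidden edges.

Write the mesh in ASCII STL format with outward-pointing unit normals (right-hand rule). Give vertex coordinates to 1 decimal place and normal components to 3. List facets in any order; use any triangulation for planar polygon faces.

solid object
 facet normal 0.615 0.212 -0.760
  outer loop
   vertex 4.0 4.5 3.5
   vertex 6.0 0.5 4.0
   vertex 1.5 1.0 0.5
  endloop
 endfacet
 facet normal 0.868 0.458 0.193
  outer loop
   vertex 4.5 2.5 6.0
   vertex 6.0 0.5 4.0
   vertex 4.0 4.5 3.5
  endloop
 endfacet
 facet normal 0.099 -0.666 0.740
  outer loop
   vertex 1.5 1.5 5.5
   vertex 6.0 0.5 4.0
   vertex 4.5 2.5 6.0
  endloop
 endfacet
 facet normal -0.787 0.614 -0.061
  outer loop
   vertex 1.5 1.5 5.5
   vertex 4.0 4.5 3.5
   vertex 1.5 1.0 0.5
  endloop
 endfacet
 facet normal -0.338 0.701 0.628
  outer loop
   vertex 1.5 1.5 5.5
   vertex 4.5 2.5 6.0
   vertex 4.0 4.5 3.5
  endloop
 endfacet
 facet normal 0.183 -0.913 -0.365
  outer loop
   vertex 2.0 0.5 2.0
   vertex 1.5 1.0 0.5
   vertex 6.0 0.5 4.0
  endloop
 endfacet
 facet normal -0.791 -0.609 0.061
  outer loop
   vertex 2.0 0.5 2.0
   vertex 1.5 1.5 5.5
   vertex 1.5 1.0 0.5
  endloop
 endfacet
 facet normal -0.128 -0.958 0.256
  outer loop
   vertex 2.0 0.5 2.0
   vertex 6.0 0.5 4.0
   vertex 1.5 1.5 5.5
  endloop
 endfacet
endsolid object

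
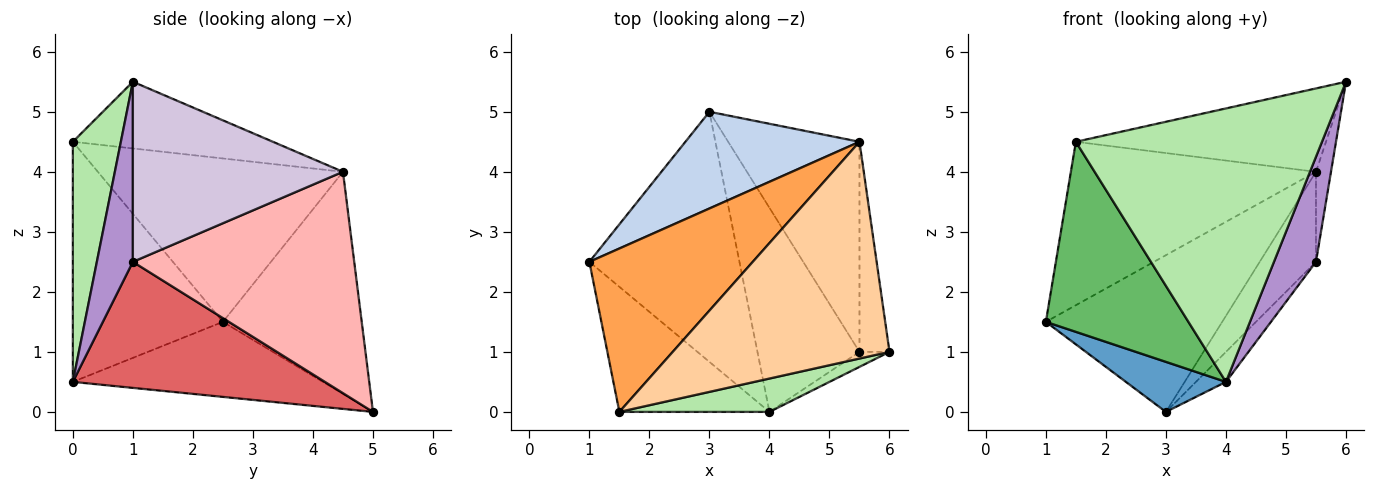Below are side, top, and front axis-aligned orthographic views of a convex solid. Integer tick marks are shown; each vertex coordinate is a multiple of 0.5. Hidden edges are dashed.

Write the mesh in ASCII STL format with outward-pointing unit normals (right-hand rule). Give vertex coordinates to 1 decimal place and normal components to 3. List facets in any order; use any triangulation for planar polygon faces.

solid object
 facet normal -0.440 -0.176 -0.880
  outer loop
   vertex 4.0 0.0 0.5
   vertex 1.0 2.5 1.5
   vertex 3.0 5.0 0.0
  endloop
 endfacet
 facet normal -0.557 0.707 0.436
  outer loop
   vertex 5.5 4.5 4.0
   vertex 3.0 5.0 0.0
   vertex 1.0 2.5 1.5
  endloop
 endfacet
 facet normal -0.577 0.577 0.577
  outer loop
   vertex 1.5 0.0 4.5
   vertex 5.5 4.5 4.0
   vertex 1.0 2.5 1.5
  endloop
 endfacet
 facet normal -0.276 0.345 0.897
  outer loop
   vertex 1.5 0.0 4.5
   vertex 6.0 1.0 5.5
   vertex 5.5 4.5 4.0
  endloop
 endfacet
 facet normal -0.660 -0.627 -0.413
  outer loop
   vertex 1.5 0.0 4.5
   vertex 1.0 2.5 1.5
   vertex 4.0 0.0 0.5
  endloop
 endfacet
 facet normal 0.190 -0.975 0.119
  outer loop
   vertex 1.5 0.0 4.5
   vertex 4.0 0.0 0.5
   vertex 6.0 1.0 5.5
  endloop
 endfacet
 facet normal 0.774 0.092 -0.627
  outer loop
   vertex 5.5 1.0 2.5
   vertex 4.0 0.0 0.5
   vertex 3.0 5.0 0.0
  endloop
 endfacet
 facet normal 0.840 0.214 -0.498
  outer loop
   vertex 5.5 1.0 2.5
   vertex 3.0 5.0 0.0
   vertex 5.5 4.5 4.0
  endloop
 endfacet
 facet normal 0.647 -0.755 -0.108
  outer loop
   vertex 5.5 1.0 2.5
   vertex 6.0 1.0 5.5
   vertex 4.0 0.0 0.5
  endloop
 endfacet
 facet normal 0.984 0.070 -0.164
  outer loop
   vertex 5.5 1.0 2.5
   vertex 5.5 4.5 4.0
   vertex 6.0 1.0 5.5
  endloop
 endfacet
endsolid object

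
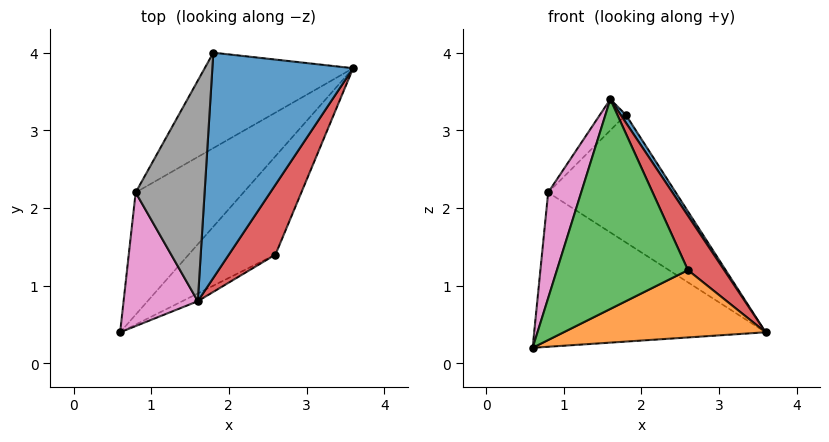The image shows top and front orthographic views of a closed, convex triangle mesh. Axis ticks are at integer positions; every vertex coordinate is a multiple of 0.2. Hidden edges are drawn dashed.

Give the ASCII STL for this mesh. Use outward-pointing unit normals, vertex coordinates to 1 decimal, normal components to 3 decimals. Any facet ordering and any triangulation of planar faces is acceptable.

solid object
 facet normal 0.840 -0.019 0.542
  outer loop
   vertex 1.6 0.8 3.4
   vertex 3.6 3.8 0.4
   vertex 1.8 4.0 3.2
  endloop
 endfacet
 facet normal 0.571 -0.464 -0.678
  outer loop
   vertex 2.6 1.4 1.2
   vertex 0.6 0.4 0.2
   vertex 3.6 3.8 0.4
  endloop
 endfacet
 facet normal 0.460 -0.887 -0.033
  outer loop
   vertex 2.6 1.4 1.2
   vertex 1.6 0.8 3.4
   vertex 0.6 0.4 0.2
  endloop
 endfacet
 facet normal 0.903 -0.263 0.339
  outer loop
   vertex 2.6 1.4 1.2
   vertex 3.6 3.8 0.4
   vertex 1.6 0.8 3.4
  endloop
 endfacet
 facet normal -0.646 0.598 -0.474
  outer loop
   vertex 0.8 2.2 2.2
   vertex 3.6 3.8 0.4
   vertex 0.6 0.4 0.2
  endloop
 endfacet
 facet normal -0.644 0.612 -0.458
  outer loop
   vertex 0.8 2.2 2.2
   vertex 1.8 4.0 3.2
   vertex 3.6 3.8 0.4
  endloop
 endfacet
 facet normal -0.915 -0.251 0.317
  outer loop
   vertex 0.8 2.2 2.2
   vertex 0.6 0.4 0.2
   vertex 1.6 0.8 3.4
  endloop
 endfacet
 facet normal -0.779 0.087 0.621
  outer loop
   vertex 0.8 2.2 2.2
   vertex 1.6 0.8 3.4
   vertex 1.8 4.0 3.2
  endloop
 endfacet
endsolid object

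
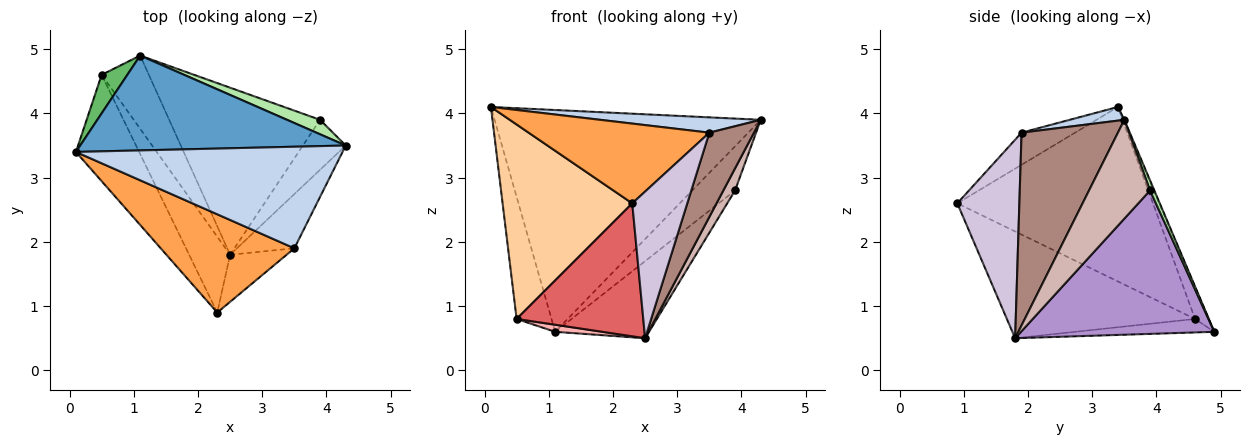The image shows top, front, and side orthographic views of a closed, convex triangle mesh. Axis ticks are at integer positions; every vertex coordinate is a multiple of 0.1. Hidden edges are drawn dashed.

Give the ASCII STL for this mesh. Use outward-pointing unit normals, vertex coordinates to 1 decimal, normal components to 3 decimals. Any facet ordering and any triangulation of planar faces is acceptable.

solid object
 facet normal -0.003 0.919 0.393
  outer loop
   vertex 1.1 4.9 0.6
   vertex 0.1 3.4 4.1
   vertex 4.3 3.5 3.9
  endloop
 endfacet
 facet normal 0.051 -0.149 0.988
  outer loop
   vertex 3.5 1.9 3.7
   vertex 4.3 3.5 3.9
   vertex 0.1 3.4 4.1
  endloop
 endfacet
 facet normal -0.183 -0.619 0.763
  outer loop
   vertex 3.5 1.9 3.7
   vertex 0.1 3.4 4.1
   vertex 2.3 0.9 2.6
  endloop
 endfacet
 facet normal -0.798 -0.529 -0.289
  outer loop
   vertex 0.5 4.6 0.8
   vertex 2.3 0.9 2.6
   vertex 0.1 3.4 4.1
  endloop
 endfacet
 facet normal -0.352 0.892 0.282
  outer loop
   vertex 0.5 4.6 0.8
   vertex 0.1 3.4 4.1
   vertex 1.1 4.9 0.6
  endloop
 endfacet
 facet normal 0.095 0.946 0.310
  outer loop
   vertex 3.9 3.9 2.8
   vertex 1.1 4.9 0.6
   vertex 4.3 3.5 3.9
  endloop
 endfacet
 facet normal -0.790 -0.532 -0.303
  outer loop
   vertex 2.5 1.8 0.5
   vertex 2.3 0.9 2.6
   vertex 0.5 4.6 0.8
  endloop
 endfacet
 facet normal -0.273 -0.092 -0.958
  outer loop
   vertex 2.5 1.8 0.5
   vertex 0.5 4.6 0.8
   vertex 1.1 4.9 0.6
  endloop
 endfacet
 facet normal 0.653 0.317 -0.687
  outer loop
   vertex 2.5 1.8 0.5
   vertex 1.1 4.9 0.6
   vertex 3.9 3.9 2.8
  endloop
 endfacet
 facet normal 0.732 -0.649 -0.208
  outer loop
   vertex 2.5 1.8 0.5
   vertex 3.5 1.9 3.7
   vertex 2.3 0.9 2.6
  endloop
 endfacet
 facet normal 0.876 -0.405 -0.261
  outer loop
   vertex 2.5 1.8 0.5
   vertex 4.3 3.5 3.9
   vertex 3.5 1.9 3.7
  endloop
 endfacet
 facet normal 0.904 -0.173 -0.392
  outer loop
   vertex 2.5 1.8 0.5
   vertex 3.9 3.9 2.8
   vertex 4.3 3.5 3.9
  endloop
 endfacet
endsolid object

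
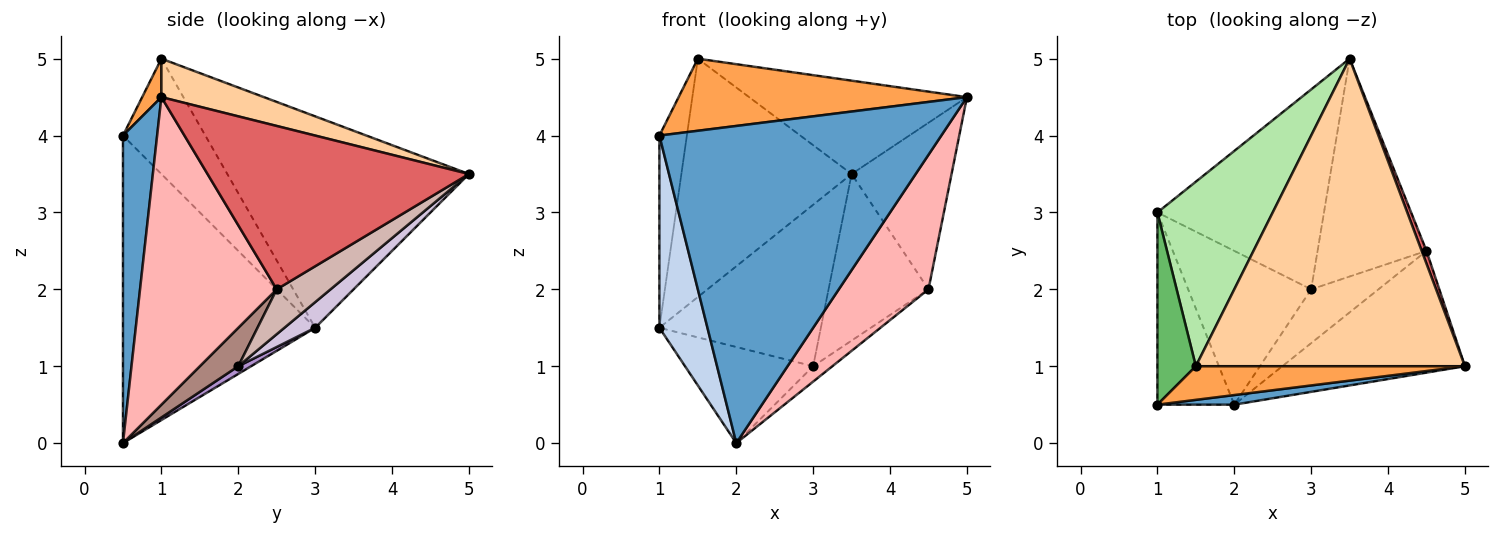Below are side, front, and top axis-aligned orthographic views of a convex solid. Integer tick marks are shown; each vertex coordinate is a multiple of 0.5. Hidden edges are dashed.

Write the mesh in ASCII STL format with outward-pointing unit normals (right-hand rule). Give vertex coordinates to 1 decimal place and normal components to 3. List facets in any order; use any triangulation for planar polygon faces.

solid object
 facet normal 0.120 -0.992 0.030
  outer loop
   vertex 2.0 0.5 0.0
   vertex 5.0 1.0 4.5
   vertex 1.0 0.5 4.0
  endloop
 endfacet
 facet normal -0.943 -0.236 -0.236
  outer loop
   vertex 1.0 3.0 1.5
   vertex 2.0 0.5 0.0
   vertex 1.0 0.5 4.0
  endloop
 endfacet
 facet normal 0.060 -0.905 0.422
  outer loop
   vertex 1.5 1.0 5.0
   vertex 1.0 0.5 4.0
   vertex 5.0 1.0 4.5
  endloop
 endfacet
 facet normal 0.135 0.288 0.948
  outer loop
   vertex 1.5 1.0 5.0
   vertex 5.0 1.0 4.5
   vertex 3.5 5.0 3.5
  endloop
 endfacet
 facet normal -0.905 0.302 0.302
  outer loop
   vertex 1.5 1.0 5.0
   vertex 1.0 3.0 1.5
   vertex 1.0 0.5 4.0
  endloop
 endfacet
 facet normal -0.747 0.526 0.407
  outer loop
   vertex 1.5 1.0 5.0
   vertex 3.5 5.0 3.5
   vertex 1.0 3.0 1.5
  endloop
 endfacet
 facet normal 0.934 0.357 0.027
  outer loop
   vertex 4.5 2.5 2.0
   vertex 3.5 5.0 3.5
   vertex 5.0 1.0 4.5
  endloop
 endfacet
 facet normal 0.749 -0.491 -0.445
  outer loop
   vertex 4.5 2.5 2.0
   vertex 5.0 1.0 4.5
   vertex 2.0 0.5 0.0
  endloop
 endfacet
 facet normal 0.053 0.529 -0.847
  outer loop
   vertex 3.0 2.0 1.0
   vertex 2.0 0.5 0.0
   vertex 1.0 3.0 1.5
  endloop
 endfacet
 facet normal 0.119 0.624 -0.772
  outer loop
   vertex 3.0 2.0 1.0
   vertex 1.0 3.0 1.5
   vertex 3.5 5.0 3.5
  endloop
 endfacet
 facet normal 0.482 0.241 -0.843
  outer loop
   vertex 3.0 2.0 1.0
   vertex 4.5 2.5 2.0
   vertex 2.0 0.5 0.0
  endloop
 endfacet
 facet normal 0.311 0.577 -0.755
  outer loop
   vertex 3.0 2.0 1.0
   vertex 3.5 5.0 3.5
   vertex 4.5 2.5 2.0
  endloop
 endfacet
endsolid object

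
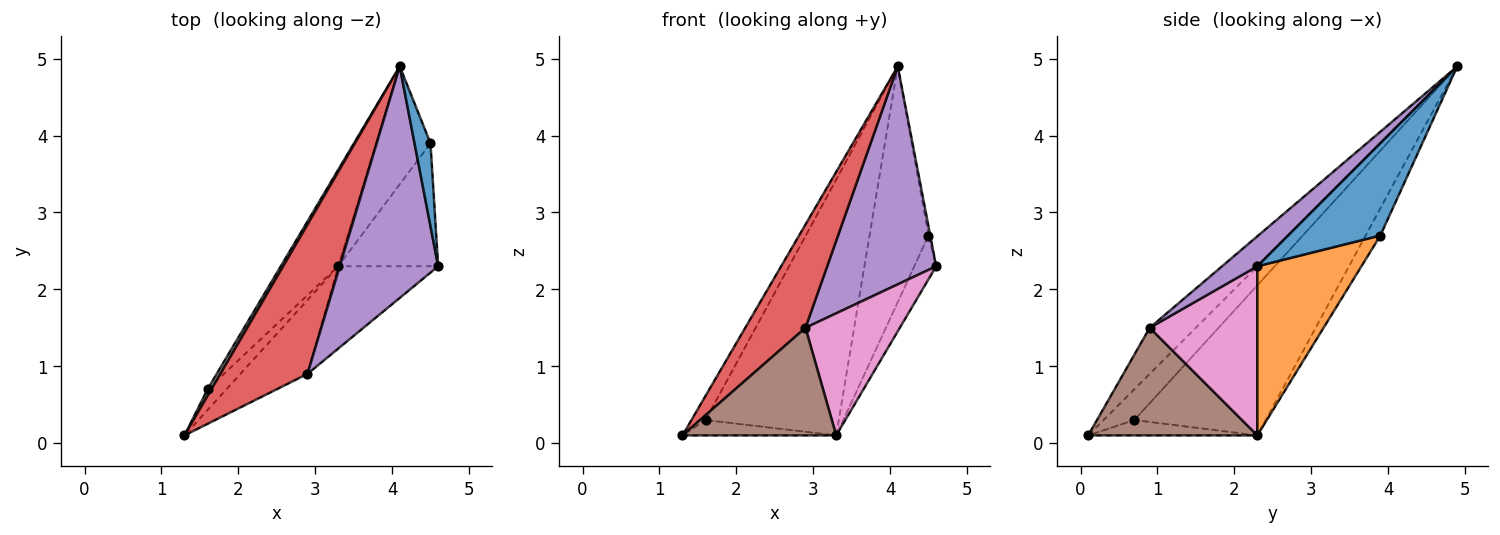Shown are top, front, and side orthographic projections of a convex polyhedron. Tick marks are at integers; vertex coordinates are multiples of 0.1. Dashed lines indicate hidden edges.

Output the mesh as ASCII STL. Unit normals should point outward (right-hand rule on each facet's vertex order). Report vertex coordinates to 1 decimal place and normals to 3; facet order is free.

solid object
 facet normal 0.985 0.019 0.171
  outer loop
   vertex 4.5 3.9 2.7
   vertex 4.1 4.9 4.9
   vertex 4.6 2.3 2.3
  endloop
 endfacet
 facet normal 0.847 0.178 -0.501
  outer loop
   vertex 4.5 3.9 2.7
   vertex 4.6 2.3 2.3
   vertex 3.3 2.3 0.1
  endloop
 endfacet
 facet normal -0.218 0.873 -0.436
  outer loop
   vertex 4.5 3.9 2.7
   vertex 3.3 2.3 0.1
   vertex 4.1 4.9 4.9
  endloop
 endfacet
 facet normal -0.399 -0.521 0.754
  outer loop
   vertex 2.9 0.9 1.5
   vertex 4.1 4.9 4.9
   vertex 1.3 0.1 0.1
  endloop
 endfacet
 facet normal 0.217 -0.669 0.711
  outer loop
   vertex 2.9 0.9 1.5
   vertex 4.6 2.3 2.3
   vertex 4.1 4.9 4.9
  endloop
 endfacet
 facet normal 0.672 -0.611 -0.419
  outer loop
   vertex 2.9 0.9 1.5
   vertex 1.3 0.1 0.1
   vertex 3.3 2.3 0.1
  endloop
 endfacet
 facet normal 0.687 -0.602 -0.406
  outer loop
   vertex 2.9 0.9 1.5
   vertex 3.3 2.3 0.1
   vertex 4.6 2.3 2.3
  endloop
 endfacet
 facet normal -0.903 0.414 0.113
  outer loop
   vertex 1.6 0.7 0.3
   vertex 1.3 0.1 0.1
   vertex 4.1 4.9 4.9
  endloop
 endfacet
 facet normal -0.548 0.498 -0.672
  outer loop
   vertex 1.6 0.7 0.3
   vertex 3.3 2.3 0.1
   vertex 1.3 0.1 0.1
  endloop
 endfacet
 facet normal -0.678 0.688 -0.260
  outer loop
   vertex 1.6 0.7 0.3
   vertex 4.1 4.9 4.9
   vertex 3.3 2.3 0.1
  endloop
 endfacet
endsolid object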